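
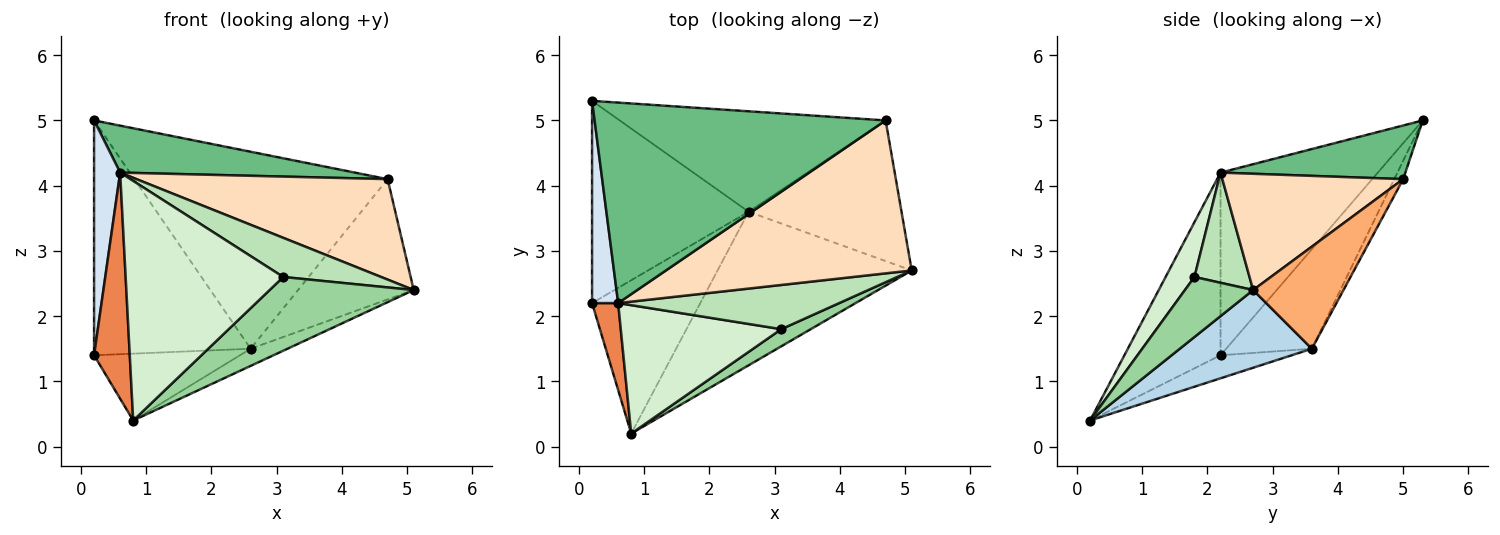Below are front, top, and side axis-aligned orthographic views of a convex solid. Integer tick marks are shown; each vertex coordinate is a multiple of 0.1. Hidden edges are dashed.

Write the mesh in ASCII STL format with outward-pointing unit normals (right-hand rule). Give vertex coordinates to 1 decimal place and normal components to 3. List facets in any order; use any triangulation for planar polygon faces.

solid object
 facet normal -0.383 0.700 -0.603
  outer loop
   vertex 2.6 3.6 1.5
   vertex 0.2 2.2 1.4
   vertex 0.2 5.3 5.0
  endloop
 endfacet
 facet normal -0.191 0.392 -0.900
  outer loop
   vertex 2.6 3.6 1.5
   vertex 0.8 0.2 0.4
   vertex 0.2 2.2 1.4
  endloop
 endfacet
 facet normal 0.370 0.103 -0.923
  outer loop
   vertex 2.6 3.6 1.5
   vertex 5.1 2.7 2.4
   vertex 0.8 0.2 0.4
  endloop
 endfacet
 facet normal -0.977 -0.162 0.140
  outer loop
   vertex 0.6 2.2 4.2
   vertex 0.2 5.3 5.0
   vertex 0.2 2.2 1.4
  endloop
 endfacet
 facet normal -0.929 -0.345 0.133
  outer loop
   vertex 0.6 2.2 4.2
   vertex 0.2 2.2 1.4
   vertex 0.8 0.2 0.4
  endloop
 endfacet
 facet normal 0.453 0.580 -0.678
  outer loop
   vertex 4.7 5.0 4.1
   vertex 5.1 2.7 2.4
   vertex 2.6 3.6 1.5
  endloop
 endfacet
 facet normal -0.031 0.890 -0.454
  outer loop
   vertex 4.7 5.0 4.1
   vertex 2.6 3.6 1.5
   vertex 0.2 5.3 5.0
  endloop
 endfacet
 facet normal 0.368 -0.511 0.777
  outer loop
   vertex 4.7 5.0 4.1
   vertex 0.6 2.2 4.2
   vertex 5.1 2.7 2.4
  endloop
 endfacet
 facet normal 0.177 -0.225 0.958
  outer loop
   vertex 4.7 5.0 4.1
   vertex 0.2 5.3 5.0
   vertex 0.6 2.2 4.2
  endloop
 endfacet
 facet normal 0.419 -0.885 0.206
  outer loop
   vertex 3.1 1.8 2.6
   vertex 0.8 0.2 0.4
   vertex 5.1 2.7 2.4
  endloop
 endfacet
 facet normal 0.350 -0.621 0.702
  outer loop
   vertex 3.1 1.8 2.6
   vertex 5.1 2.7 2.4
   vertex 0.6 2.2 4.2
  endloop
 endfacet
 facet normal 0.159 -0.870 0.466
  outer loop
   vertex 3.1 1.8 2.6
   vertex 0.6 2.2 4.2
   vertex 0.8 0.2 0.4
  endloop
 endfacet
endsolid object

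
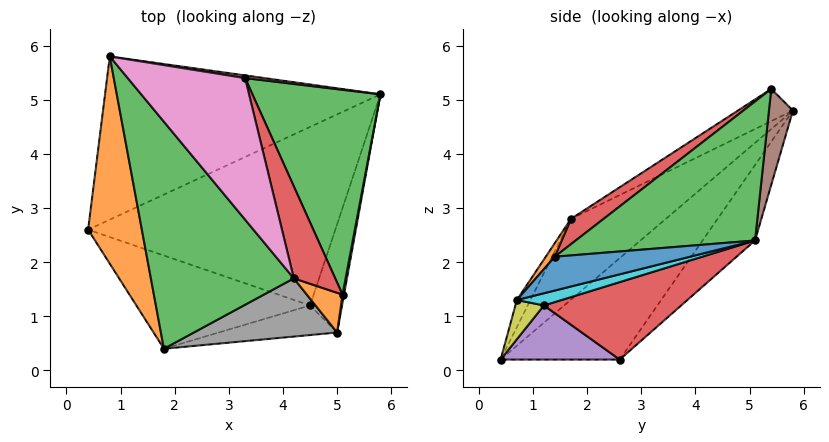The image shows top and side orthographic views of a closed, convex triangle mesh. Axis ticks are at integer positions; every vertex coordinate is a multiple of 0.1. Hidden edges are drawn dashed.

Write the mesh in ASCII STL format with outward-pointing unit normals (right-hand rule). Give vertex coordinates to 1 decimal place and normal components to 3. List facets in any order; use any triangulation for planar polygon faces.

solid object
 facet normal -0.152 0.817 -0.555
  outer loop
   vertex 0.8 5.8 4.8
   vertex 5.8 5.1 2.4
   vertex 0.4 2.6 0.2
  endloop
 endfacet
 facet normal -0.770 -0.490 0.408
  outer loop
   vertex 1.8 0.4 0.2
   vertex 0.8 5.8 4.8
   vertex 0.4 2.6 0.2
  endloop
 endfacet
 facet normal -0.378 -0.640 0.669
  outer loop
   vertex 4.2 1.7 2.8
   vertex 0.8 5.8 4.8
   vertex 1.8 0.4 0.2
  endloop
 endfacet
 facet normal 0.294 0.190 -0.937
  outer loop
   vertex 4.5 1.2 1.2
   vertex 0.4 2.6 0.2
   vertex 5.8 5.1 2.4
  endloop
 endfacet
 facet normal 0.292 0.186 -0.938
  outer loop
   vertex 4.5 1.2 1.2
   vertex 1.8 0.4 0.2
   vertex 0.4 2.6 0.2
  endloop
 endfacet
 facet normal 0.153 0.988 0.031
  outer loop
   vertex 3.3 5.4 5.2
   vertex 5.8 5.1 2.4
   vertex 0.8 5.8 4.8
  endloop
 endfacet
 facet normal -0.218 -0.568 0.794
  outer loop
   vertex 3.3 5.4 5.2
   vertex 0.8 5.8 4.8
   vertex 4.2 1.7 2.8
  endloop
 endfacet
 facet normal -0.097 -0.851 0.516
  outer loop
   vertex 5.0 0.7 1.3
   vertex 4.2 1.7 2.8
   vertex 1.8 0.4 0.2
  endloop
 endfacet
 facet normal 0.312 0.124 -0.942
  outer loop
   vertex 5.0 0.7 1.3
   vertex 1.8 0.4 0.2
   vertex 4.5 1.2 1.2
  endloop
 endfacet
 facet normal 0.351 0.167 -0.921
  outer loop
   vertex 5.0 0.7 1.3
   vertex 4.5 1.2 1.2
   vertex 5.8 5.1 2.4
  endloop
 endfacet
 facet normal 0.981 -0.189 0.043
  outer loop
   vertex 5.1 1.4 2.1
   vertex 5.0 0.7 1.3
   vertex 5.8 5.1 2.4
  endloop
 endfacet
 facet normal 0.236 -0.746 0.623
  outer loop
   vertex 5.1 1.4 2.1
   vertex 4.2 1.7 2.8
   vertex 5.0 0.7 1.3
  endloop
 endfacet
 facet normal 0.722 -0.191 0.665
  outer loop
   vertex 5.1 1.4 2.1
   vertex 5.8 5.1 2.4
   vertex 3.3 5.4 5.2
  endloop
 endfacet
 facet normal 0.480 -0.392 0.785
  outer loop
   vertex 5.1 1.4 2.1
   vertex 3.3 5.4 5.2
   vertex 4.2 1.7 2.8
  endloop
 endfacet
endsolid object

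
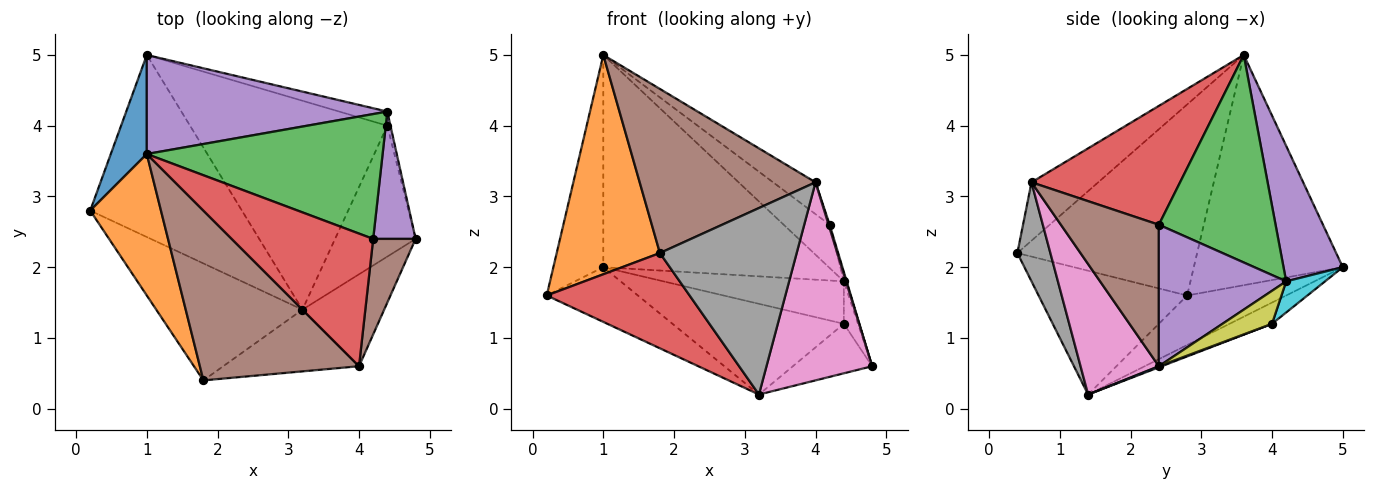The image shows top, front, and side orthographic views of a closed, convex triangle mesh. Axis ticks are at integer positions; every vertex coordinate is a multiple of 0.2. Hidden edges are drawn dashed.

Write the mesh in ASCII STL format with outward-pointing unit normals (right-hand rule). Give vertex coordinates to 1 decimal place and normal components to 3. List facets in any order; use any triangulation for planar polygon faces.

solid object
 facet normal -0.938 0.314 0.147
  outer loop
   vertex 1.0 3.6 5.0
   vertex 1.0 5.0 2.0
   vertex 0.2 2.8 1.6
  endloop
 endfacet
 facet normal -0.826 -0.474 0.306
  outer loop
   vertex 1.8 0.4 2.2
   vertex 1.0 3.6 5.0
   vertex 0.2 2.8 1.6
  endloop
 endfacet
 facet normal -0.298 0.275 -0.914
  outer loop
   vertex 3.2 1.4 0.2
   vertex 0.2 2.8 1.6
   vertex 1.0 5.0 2.0
  endloop
 endfacet
 facet normal -0.549 -0.528 -0.648
  outer loop
   vertex 3.2 1.4 0.2
   vertex 1.8 0.4 2.2
   vertex 0.2 2.8 1.6
  endloop
 endfacet
 facet normal 0.232 0.882 0.411
  outer loop
   vertex 4.4 4.2 1.8
   vertex 1.0 5.0 2.0
   vertex 1.0 3.6 5.0
  endloop
 endfacet
 facet normal -0.255 -0.672 0.695
  outer loop
   vertex 4.0 0.6 3.2
   vertex 1.0 3.6 5.0
   vertex 1.8 0.4 2.2
  endloop
 endfacet
 facet normal 0.558 -0.753 -0.349
  outer loop
   vertex 4.0 0.6 3.2
   vertex 3.2 1.4 0.2
   vertex 4.8 2.4 0.6
  endloop
 endfacet
 facet normal 0.223 -0.925 -0.306
  outer loop
   vertex 4.0 0.6 3.2
   vertex 1.8 0.4 2.2
   vertex 3.2 1.4 0.2
  endloop
 endfacet
 facet normal 0.958 0.274 -0.091
  outer loop
   vertex 4.4 4.0 1.2
   vertex 4.4 4.2 1.8
   vertex 4.8 2.4 0.6
  endloop
 endfacet
 facet normal 0.200 0.929 -0.310
  outer loop
   vertex 4.4 4.0 1.2
   vertex 1.0 5.0 2.0
   vertex 4.4 4.2 1.8
  endloop
 endfacet
 facet normal 0.013 0.354 -0.935
  outer loop
   vertex 4.4 4.0 1.2
   vertex 4.8 2.4 0.6
   vertex 3.2 1.4 0.2
  endloop
 endfacet
 facet normal -0.098 0.396 -0.913
  outer loop
   vertex 4.4 4.0 1.2
   vertex 3.2 1.4 0.2
   vertex 1.0 5.0 2.0
  endloop
 endfacet
 facet normal 0.639 0.252 0.727
  outer loop
   vertex 4.2 2.4 2.6
   vertex 4.4 4.2 1.8
   vertex 1.0 3.6 5.0
  endloop
 endfacet
 facet normal 0.633 0.181 0.753
  outer loop
   vertex 4.2 2.4 2.6
   vertex 1.0 3.6 5.0
   vertex 4.0 0.6 3.2
  endloop
 endfacet
 facet normal 0.958 0.021 0.287
  outer loop
   vertex 4.2 2.4 2.6
   vertex 4.8 2.4 0.6
   vertex 4.4 4.2 1.8
  endloop
 endfacet
 facet normal 0.958 -0.011 0.287
  outer loop
   vertex 4.2 2.4 2.6
   vertex 4.0 0.6 3.2
   vertex 4.8 2.4 0.6
  endloop
 endfacet
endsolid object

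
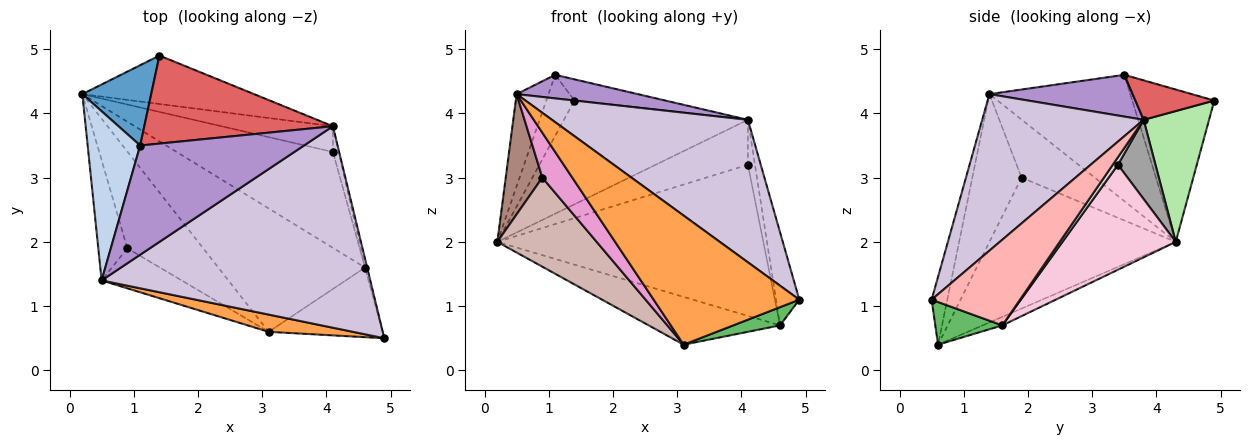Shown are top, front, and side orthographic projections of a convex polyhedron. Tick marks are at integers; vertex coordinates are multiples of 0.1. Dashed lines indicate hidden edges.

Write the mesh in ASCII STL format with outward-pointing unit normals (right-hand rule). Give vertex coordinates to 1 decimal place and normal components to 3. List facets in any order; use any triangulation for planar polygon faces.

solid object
 facet normal -0.870 0.299 0.393
  outer loop
   vertex 1.1 3.5 4.6
   vertex 1.4 4.9 4.2
   vertex 0.2 4.3 2.0
  endloop
 endfacet
 facet normal -0.904 0.205 0.376
  outer loop
   vertex 0.5 1.4 4.3
   vertex 1.1 3.5 4.6
   vertex 0.2 4.3 2.0
  endloop
 endfacet
 facet normal -0.106 -0.986 0.132
  outer loop
   vertex 3.1 0.6 0.4
   vertex 4.9 0.5 1.1
   vertex 0.5 1.4 4.3
  endloop
 endfacet
 facet normal -0.054 0.360 -0.931
  outer loop
   vertex 3.1 0.6 0.4
   vertex 0.2 4.3 2.0
   vertex 4.6 1.6 0.7
  endloop
 endfacet
 facet normal 0.341 -0.238 -0.910
  outer loop
   vertex 3.1 0.6 0.4
   vertex 4.6 1.6 0.7
   vertex 4.9 0.5 1.1
  endloop
 endfacet
 facet normal 0.307 0.863 -0.403
  outer loop
   vertex 4.1 3.8 3.9
   vertex 0.2 4.3 2.0
   vertex 1.4 4.9 4.2
  endloop
 endfacet
 facet normal 0.199 0.229 0.953
  outer loop
   vertex 4.1 3.8 3.9
   vertex 1.4 4.9 4.2
   vertex 1.1 3.5 4.6
  endloop
 endfacet
 facet normal 0.967 0.255 -0.024
  outer loop
   vertex 4.1 3.8 3.9
   vertex 4.9 0.5 1.1
   vertex 4.6 1.6 0.7
  endloop
 endfacet
 facet normal 0.242 -0.205 0.949
  outer loop
   vertex 4.1 3.8 3.9
   vertex 1.1 3.5 4.6
   vertex 0.5 1.4 4.3
  endloop
 endfacet
 facet normal 0.430 -0.521 0.737
  outer loop
   vertex 4.1 3.8 3.9
   vertex 0.5 1.4 4.3
   vertex 4.9 0.5 1.1
  endloop
 endfacet
 facet normal -0.816 -0.408 -0.408
  outer loop
   vertex 0.9 1.9 3.0
   vertex 0.5 1.4 4.3
   vertex 0.2 4.3 2.0
  endloop
 endfacet
 facet normal -0.786 -0.419 -0.455
  outer loop
   vertex 0.9 1.9 3.0
   vertex 0.2 4.3 2.0
   vertex 3.1 0.6 0.4
  endloop
 endfacet
 facet normal -0.775 -0.472 -0.420
  outer loop
   vertex 0.9 1.9 3.0
   vertex 3.1 0.6 0.4
   vertex 0.5 1.4 4.3
  endloop
 endfacet
 facet normal 0.338 0.794 -0.504
  outer loop
   vertex 4.1 3.4 3.2
   vertex 4.6 1.6 0.7
   vertex 0.2 4.3 2.0
  endloop
 endfacet
 facet normal 0.333 0.819 -0.468
  outer loop
   vertex 4.1 3.4 3.2
   vertex 0.2 4.3 2.0
   vertex 4.1 3.8 3.9
  endloop
 endfacet
 facet normal 0.542 0.730 -0.417
  outer loop
   vertex 4.1 3.4 3.2
   vertex 4.1 3.8 3.9
   vertex 4.6 1.6 0.7
  endloop
 endfacet
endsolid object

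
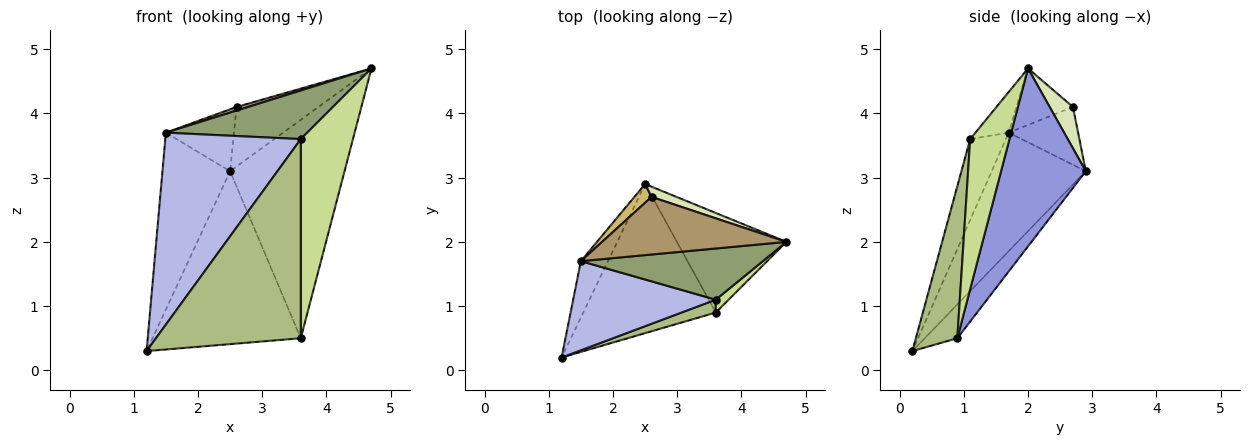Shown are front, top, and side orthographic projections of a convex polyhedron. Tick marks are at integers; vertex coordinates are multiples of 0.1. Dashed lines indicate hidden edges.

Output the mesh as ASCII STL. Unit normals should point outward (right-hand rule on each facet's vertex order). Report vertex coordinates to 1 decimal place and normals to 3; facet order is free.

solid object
 facet normal -0.798 0.574 -0.183
  outer loop
   vertex 1.5 1.7 3.7
   vertex 2.5 2.9 3.1
   vertex 1.2 0.2 0.3
  endloop
 endfacet
 facet normal -0.164 0.747 -0.644
  outer loop
   vertex 3.6 0.9 0.5
   vertex 1.2 0.2 0.3
   vertex 2.5 2.9 3.1
  endloop
 endfacet
 facet normal 0.559 0.755 -0.344
  outer loop
   vertex 3.6 0.9 0.5
   vertex 2.5 2.9 3.1
   vertex 4.7 2.0 4.7
  endloop
 endfacet
 facet normal -0.233 -0.882 0.410
  outer loop
   vertex 3.6 1.1 3.6
   vertex 1.5 1.7 3.7
   vertex 1.2 0.2 0.3
  endloop
 endfacet
 facet normal -0.160 -0.680 0.716
  outer loop
   vertex 3.6 1.1 3.6
   vertex 4.7 2.0 4.7
   vertex 1.5 1.7 3.7
  endloop
 endfacet
 facet normal 0.275 -0.960 0.062
  outer loop
   vertex 3.6 1.1 3.6
   vertex 1.2 0.2 0.3
   vertex 3.6 0.9 0.5
  endloop
 endfacet
 facet normal 0.601 -0.798 0.051
  outer loop
   vertex 3.6 1.1 3.6
   vertex 3.6 0.9 0.5
   vertex 4.7 2.0 4.7
  endloop
 endfacet
 facet normal 0.270 0.949 0.163
  outer loop
   vertex 2.6 2.7 4.1
   vertex 4.7 2.0 4.7
   vertex 2.5 2.9 3.1
  endloop
 endfacet
 facet normal -0.293 -0.060 0.954
  outer loop
   vertex 2.6 2.7 4.1
   vertex 1.5 1.7 3.7
   vertex 4.7 2.0 4.7
  endloop
 endfacet
 facet normal -0.698 0.685 0.207
  outer loop
   vertex 2.6 2.7 4.1
   vertex 2.5 2.9 3.1
   vertex 1.5 1.7 3.7
  endloop
 endfacet
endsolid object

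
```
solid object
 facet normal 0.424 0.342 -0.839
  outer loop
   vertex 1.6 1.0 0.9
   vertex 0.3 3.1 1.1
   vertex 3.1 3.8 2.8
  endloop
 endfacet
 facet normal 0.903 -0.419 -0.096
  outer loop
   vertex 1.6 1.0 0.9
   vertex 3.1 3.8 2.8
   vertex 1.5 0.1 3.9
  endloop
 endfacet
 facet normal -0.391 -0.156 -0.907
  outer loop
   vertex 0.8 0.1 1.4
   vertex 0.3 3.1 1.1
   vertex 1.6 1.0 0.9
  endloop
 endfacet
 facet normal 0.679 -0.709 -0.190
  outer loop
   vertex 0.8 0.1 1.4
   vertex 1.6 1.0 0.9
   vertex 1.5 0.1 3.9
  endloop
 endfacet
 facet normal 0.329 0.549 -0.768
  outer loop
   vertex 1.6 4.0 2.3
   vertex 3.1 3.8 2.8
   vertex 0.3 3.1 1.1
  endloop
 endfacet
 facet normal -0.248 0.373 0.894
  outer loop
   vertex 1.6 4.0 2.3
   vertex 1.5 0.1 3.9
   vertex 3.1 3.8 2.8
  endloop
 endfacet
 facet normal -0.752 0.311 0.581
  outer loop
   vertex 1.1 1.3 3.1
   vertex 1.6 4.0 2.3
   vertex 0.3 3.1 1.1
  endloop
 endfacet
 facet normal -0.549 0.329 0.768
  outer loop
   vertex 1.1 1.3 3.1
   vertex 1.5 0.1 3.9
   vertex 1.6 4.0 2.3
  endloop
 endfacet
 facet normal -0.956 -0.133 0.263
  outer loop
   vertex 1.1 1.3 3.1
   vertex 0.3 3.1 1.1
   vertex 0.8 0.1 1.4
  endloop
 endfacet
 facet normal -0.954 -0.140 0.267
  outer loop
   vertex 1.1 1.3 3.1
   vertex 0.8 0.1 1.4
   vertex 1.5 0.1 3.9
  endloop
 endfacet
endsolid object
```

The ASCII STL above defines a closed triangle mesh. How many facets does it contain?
10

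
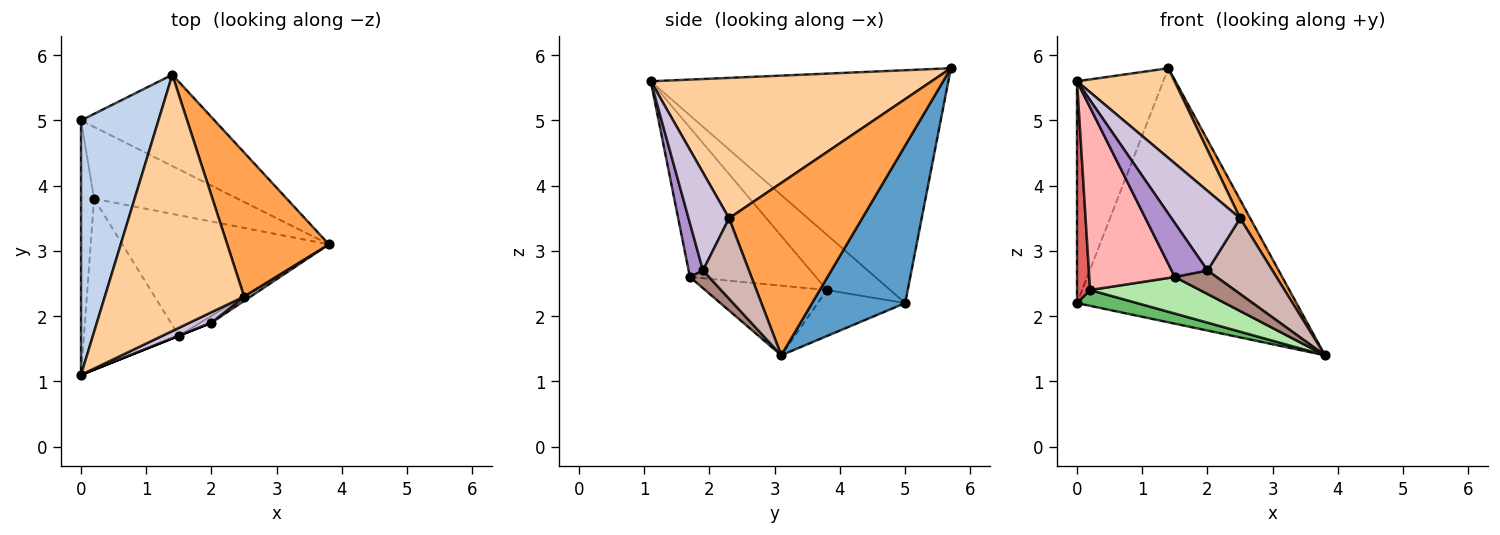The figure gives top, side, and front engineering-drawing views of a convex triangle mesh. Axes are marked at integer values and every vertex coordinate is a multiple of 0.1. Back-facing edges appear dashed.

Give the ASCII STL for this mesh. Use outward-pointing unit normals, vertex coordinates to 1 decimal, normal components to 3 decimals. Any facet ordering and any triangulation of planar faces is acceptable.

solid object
 facet normal 0.371 0.874 -0.314
  outer loop
   vertex 1.4 5.7 5.8
   vertex 3.8 3.1 1.4
   vertex 0.0 5.0 2.2
  endloop
 endfacet
 facet normal -0.915 0.265 0.304
  outer loop
   vertex 1.4 5.7 5.8
   vertex 0.0 5.0 2.2
   vertex 0.0 1.1 5.6
  endloop
 endfacet
 facet normal 0.859 -0.065 0.507
  outer loop
   vertex 2.5 2.3 3.5
   vertex 3.8 3.1 1.4
   vertex 1.4 5.7 5.8
  endloop
 endfacet
 facet normal 0.689 -0.240 0.684
  outer loop
   vertex 2.5 2.3 3.5
   vertex 1.4 5.7 5.8
   vertex 0.0 1.1 5.6
  endloop
 endfacet
 facet normal -0.299 -0.205 -0.932
  outer loop
   vertex 0.2 3.8 2.4
   vertex 0.0 5.0 2.2
   vertex 3.8 3.1 1.4
  endloop
 endfacet
 facet normal -0.307 -0.277 -0.911
  outer loop
   vertex 0.2 3.8 2.4
   vertex 3.8 3.1 1.4
   vertex 1.5 1.7 2.6
  endloop
 endfacet
 facet normal -0.954 -0.197 -0.226
  outer loop
   vertex 0.2 3.8 2.4
   vertex 0.0 1.1 5.6
   vertex 0.0 5.0 2.2
  endloop
 endfacet
 facet normal -0.732 -0.497 -0.465
  outer loop
   vertex 0.2 3.8 2.4
   vertex 1.5 1.7 2.6
   vertex 0.0 1.1 5.6
  endloop
 endfacet
 facet normal 0.371 -0.928 0.000
  outer loop
   vertex 2.0 1.9 2.7
   vertex 0.0 1.1 5.6
   vertex 1.5 1.7 2.6
  endloop
 endfacet
 facet normal 0.505 -0.856 0.112
  outer loop
   vertex 2.0 1.9 2.7
   vertex 2.5 2.3 3.5
   vertex 0.0 1.1 5.6
  endloop
 endfacet
 facet normal 0.403 -0.879 -0.254
  outer loop
   vertex 2.0 1.9 2.7
   vertex 1.5 1.7 2.6
   vertex 3.8 3.1 1.4
  endloop
 endfacet
 facet normal 0.577 -0.815 0.047
  outer loop
   vertex 2.0 1.9 2.7
   vertex 3.8 3.1 1.4
   vertex 2.5 2.3 3.5
  endloop
 endfacet
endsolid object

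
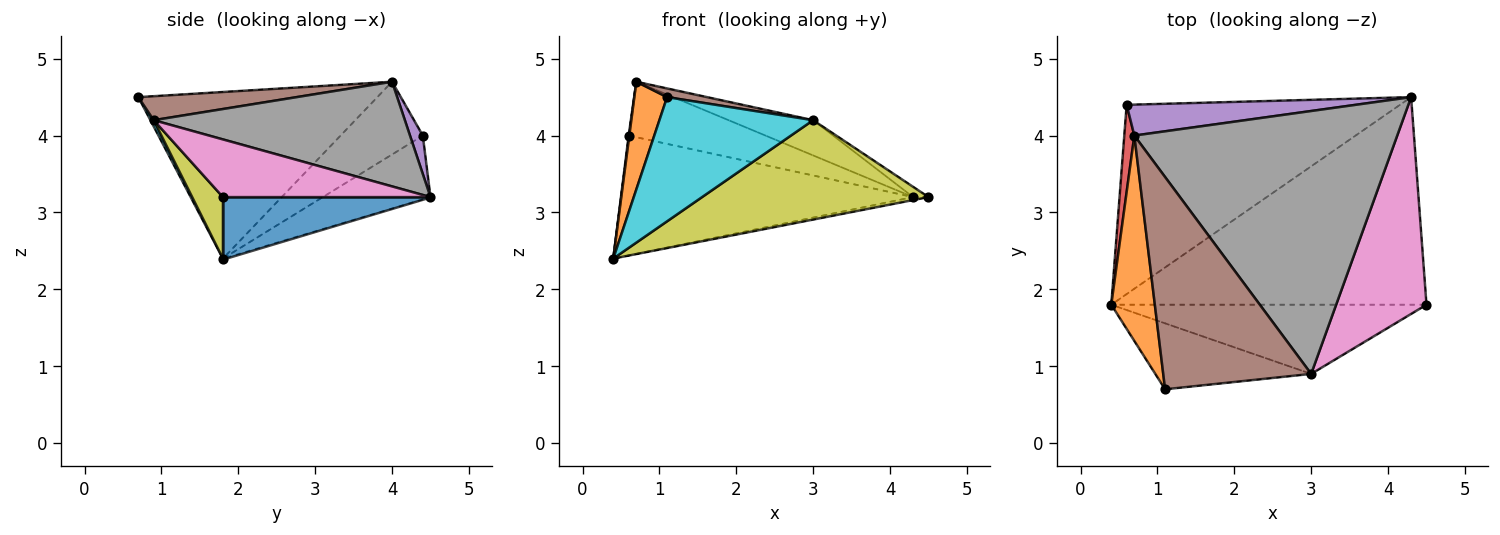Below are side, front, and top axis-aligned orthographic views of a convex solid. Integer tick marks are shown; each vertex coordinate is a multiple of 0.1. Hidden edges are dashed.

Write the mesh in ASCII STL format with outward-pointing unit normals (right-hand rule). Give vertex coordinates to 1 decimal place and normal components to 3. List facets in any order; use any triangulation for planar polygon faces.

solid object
 facet normal 0.191 0.014 -0.981
  outer loop
   vertex 4.3 4.5 3.2
   vertex 4.5 1.8 3.2
   vertex 0.4 1.8 2.4
  endloop
 endfacet
 facet normal -0.959 -0.131 0.251
  outer loop
   vertex 1.1 0.7 4.5
   vertex 0.7 4.0 4.7
   vertex 0.4 1.8 2.4
  endloop
 endfacet
 facet normal -0.193 0.525 -0.829
  outer loop
   vertex 0.6 4.4 4.0
   vertex 4.3 4.5 3.2
   vertex 0.4 1.8 2.4
  endloop
 endfacet
 facet normal -0.991 -0.008 0.137
  outer loop
   vertex 0.6 4.4 4.0
   vertex 0.4 1.8 2.4
   vertex 0.7 4.0 4.7
  endloop
 endfacet
 facet normal 0.081 0.870 0.486
  outer loop
   vertex 0.6 4.4 4.0
   vertex 0.7 4.0 4.7
   vertex 4.3 4.5 3.2
  endloop
 endfacet
 facet normal 0.160 -0.040 0.986
  outer loop
   vertex 3.0 0.9 4.2
   vertex 0.7 4.0 4.7
   vertex 1.1 0.7 4.5
  endloop
 endfacet
 facet normal 0.538 0.040 0.842
  outer loop
   vertex 3.0 0.9 4.2
   vertex 4.5 1.8 3.2
   vertex 4.3 4.5 3.2
  endloop
 endfacet
 facet normal 0.367 0.124 0.922
  outer loop
   vertex 3.0 0.9 4.2
   vertex 4.3 4.5 3.2
   vertex 0.7 4.0 4.7
  endloop
 endfacet
 facet normal 0.111 -0.816 -0.568
  outer loop
   vertex 3.0 0.9 4.2
   vertex 0.4 1.8 2.4
   vertex 4.5 1.8 3.2
  endloop
 endfacet
 facet normal 0.019 -0.883 -0.469
  outer loop
   vertex 3.0 0.9 4.2
   vertex 1.1 0.7 4.5
   vertex 0.4 1.8 2.4
  endloop
 endfacet
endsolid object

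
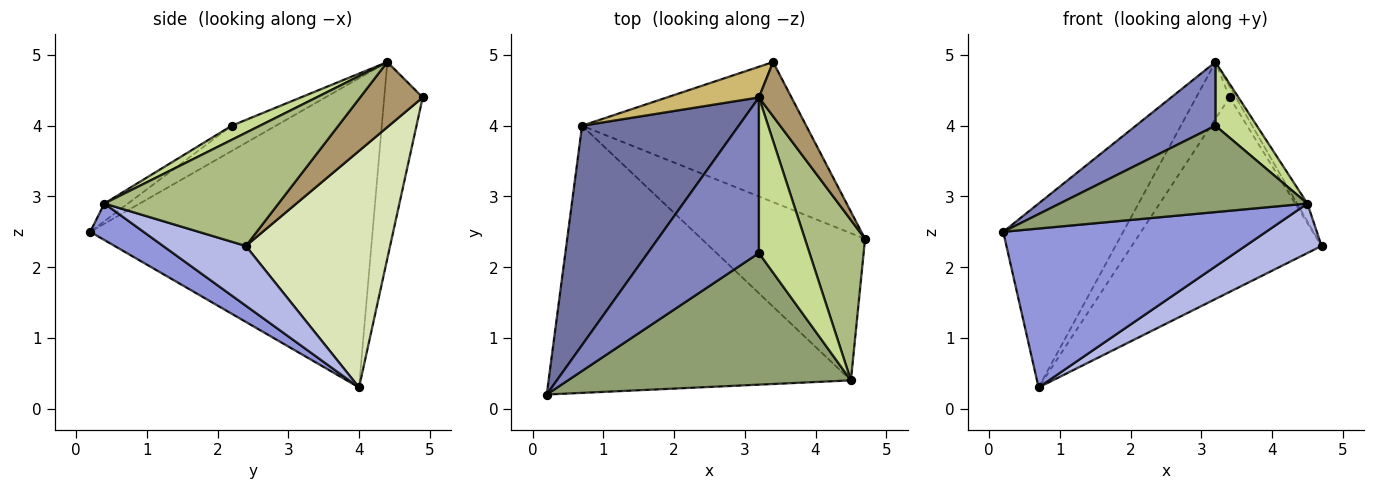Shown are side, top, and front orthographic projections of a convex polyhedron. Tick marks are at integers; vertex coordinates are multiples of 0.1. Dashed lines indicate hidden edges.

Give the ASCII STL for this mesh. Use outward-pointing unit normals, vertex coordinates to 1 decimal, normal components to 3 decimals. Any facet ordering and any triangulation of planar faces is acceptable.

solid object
 facet normal -0.834 0.354 0.423
  outer loop
   vertex 3.2 4.4 4.9
   vertex 0.7 4.0 0.3
   vertex 0.2 0.2 2.5
  endloop
 endfacet
 facet normal -0.206 -0.371 0.906
  outer loop
   vertex 3.2 2.2 4.0
   vertex 3.2 4.4 4.9
   vertex 0.2 0.2 2.5
  endloop
 endfacet
 facet normal 0.103 -0.508 -0.855
  outer loop
   vertex 4.5 0.4 2.9
   vertex 0.2 0.2 2.5
   vertex 0.7 4.0 0.3
  endloop
 endfacet
 facet normal 0.327 -0.301 -0.896
  outer loop
   vertex 4.5 0.4 2.9
   vertex 0.7 4.0 0.3
   vertex 4.7 2.4 2.3
  endloop
 endfacet
 facet normal -0.052 -0.548 0.835
  outer loop
   vertex 4.5 0.4 2.9
   vertex 3.2 2.2 4.0
   vertex 0.2 0.2 2.5
  endloop
 endfacet
 facet normal 0.882 0.052 0.469
  outer loop
   vertex 4.5 0.4 2.9
   vertex 4.7 2.4 2.3
   vertex 3.2 4.4 4.9
  endloop
 endfacet
 facet normal 0.251 -0.367 0.896
  outer loop
   vertex 4.5 0.4 2.9
   vertex 3.2 4.4 4.9
   vertex 3.2 2.2 4.0
  endloop
 endfacet
 facet normal 0.525 0.691 -0.497
  outer loop
   vertex 3.4 4.9 4.4
   vertex 4.7 2.4 2.3
   vertex 0.7 4.0 0.3
  endloop
 endfacet
 facet normal 0.891 0.089 0.445
  outer loop
   vertex 3.4 4.9 4.4
   vertex 3.2 4.4 4.9
   vertex 4.7 2.4 2.3
  endloop
 endfacet
 facet normal -0.712 0.618 0.333
  outer loop
   vertex 3.4 4.9 4.4
   vertex 0.7 4.0 0.3
   vertex 3.2 4.4 4.9
  endloop
 endfacet
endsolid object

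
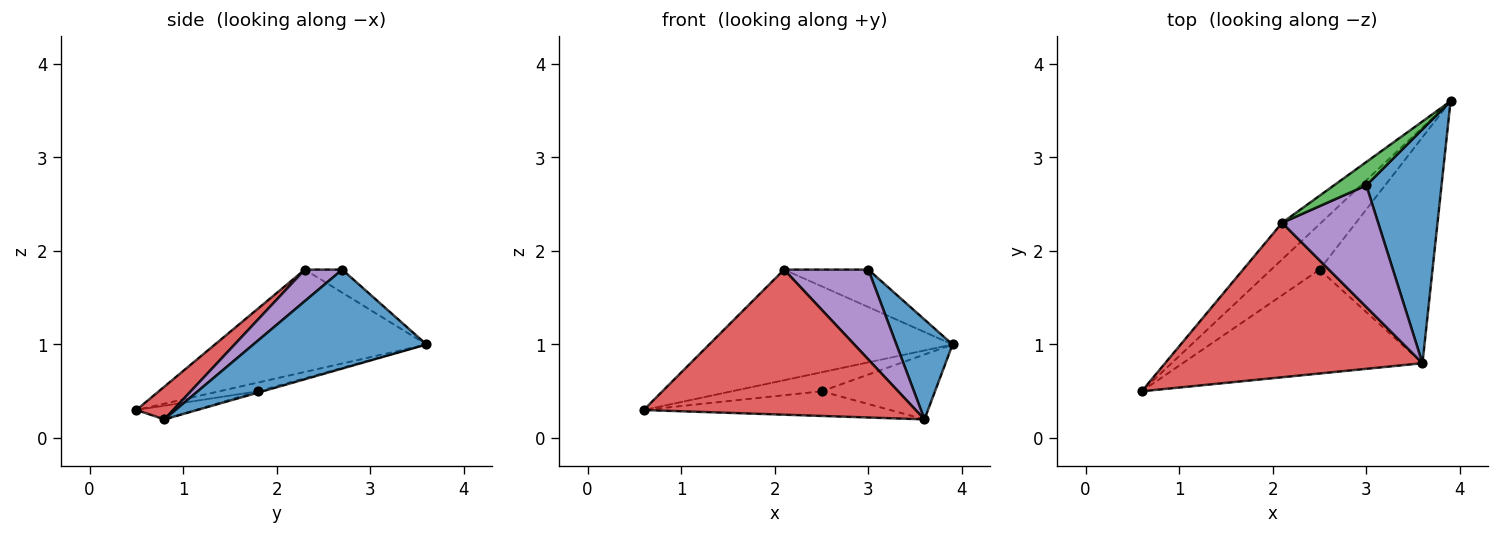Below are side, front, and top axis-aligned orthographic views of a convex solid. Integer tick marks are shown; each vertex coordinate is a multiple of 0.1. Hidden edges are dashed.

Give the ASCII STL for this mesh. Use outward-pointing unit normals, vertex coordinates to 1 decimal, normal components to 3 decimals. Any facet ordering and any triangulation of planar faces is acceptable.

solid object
 facet normal 0.771 -0.250 0.586
  outer loop
   vertex 3.0 2.7 1.8
   vertex 3.6 0.8 0.2
   vertex 3.9 3.6 1.0
  endloop
 endfacet
 facet normal -0.637 0.732 -0.242
  outer loop
   vertex 2.1 2.3 1.8
   vertex 3.9 3.6 1.0
   vertex 0.6 0.5 0.3
  endloop
 endfacet
 facet normal -0.353 0.794 0.496
  outer loop
   vertex 2.1 2.3 1.8
   vertex 3.0 2.7 1.8
   vertex 3.9 3.6 1.0
  endloop
 endfacet
 facet normal 0.092 -0.682 0.726
  outer loop
   vertex 2.1 2.3 1.8
   vertex 0.6 0.5 0.3
   vertex 3.6 0.8 0.2
  endloop
 endfacet
 facet normal 0.255 -0.574 0.778
  outer loop
   vertex 2.1 2.3 1.8
   vertex 3.6 0.8 0.2
   vertex 3.0 2.7 1.8
  endloop
 endfacet
 facet normal -0.165 0.381 -0.910
  outer loop
   vertex 2.5 1.8 0.5
   vertex 0.6 0.5 0.3
   vertex 3.9 3.6 1.0
  endloop
 endfacet
 facet normal -0.055 0.230 -0.971
  outer loop
   vertex 2.5 1.8 0.5
   vertex 3.6 0.8 0.2
   vertex 0.6 0.5 0.3
  endloop
 endfacet
 facet normal -0.011 0.276 -0.961
  outer loop
   vertex 2.5 1.8 0.5
   vertex 3.9 3.6 1.0
   vertex 3.6 0.8 0.2
  endloop
 endfacet
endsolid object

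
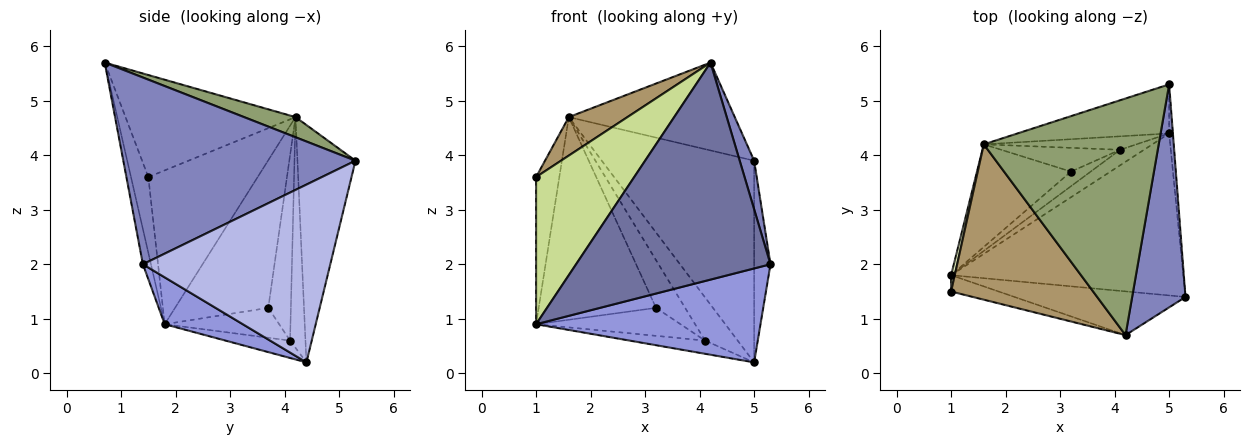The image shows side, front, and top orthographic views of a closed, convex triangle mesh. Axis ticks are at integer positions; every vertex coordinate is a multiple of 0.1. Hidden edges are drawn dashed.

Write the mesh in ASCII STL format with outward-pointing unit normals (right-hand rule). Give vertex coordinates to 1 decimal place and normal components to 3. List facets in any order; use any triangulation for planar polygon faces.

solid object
 facet normal -0.041 -0.979 -0.197
  outer loop
   vertex 4.2 0.7 5.7
   vertex 1.0 1.8 0.9
   vertex 5.3 1.4 2.0
  endloop
 endfacet
 facet normal 0.960 -0.060 0.274
  outer loop
   vertex 4.2 0.7 5.7
   vertex 5.3 1.4 2.0
   vertex 5.0 5.3 3.9
  endloop
 endfacet
 facet normal 0.172 -0.494 -0.852
  outer loop
   vertex 5.0 4.4 0.2
   vertex 5.3 1.4 2.0
   vertex 1.0 1.8 0.9
  endloop
 endfacet
 facet normal 0.996 0.087 -0.021
  outer loop
   vertex 5.0 4.4 0.2
   vertex 5.0 5.3 3.9
   vertex 5.3 1.4 2.0
  endloop
 endfacet
 facet normal 0.107 0.346 0.932
  outer loop
   vertex 1.6 4.2 4.7
   vertex 4.2 0.7 5.7
   vertex 5.0 5.3 3.9
  endloop
 endfacet
 facet normal -0.347 0.911 -0.222
  outer loop
   vertex 1.6 4.2 4.7
   vertex 5.0 5.3 3.9
   vertex 5.0 4.4 0.2
  endloop
 endfacet
 facet normal -0.173 -0.979 -0.109
  outer loop
   vertex 1.0 1.5 3.6
   vertex 1.0 1.8 0.9
   vertex 4.2 0.7 5.7
  endloop
 endfacet
 facet normal -0.978 0.208 0.023
  outer loop
   vertex 1.0 1.5 3.6
   vertex 1.6 4.2 4.7
   vertex 1.0 1.8 0.9
  endloop
 endfacet
 facet normal -0.572 -0.197 0.796
  outer loop
   vertex 1.0 1.5 3.6
   vertex 4.2 0.7 5.7
   vertex 1.6 4.2 4.7
  endloop
 endfacet
 facet normal -0.485 0.567 -0.666
  outer loop
   vertex 4.1 4.1 0.6
   vertex 5.0 4.4 0.2
   vertex 1.0 1.8 0.9
  endloop
 endfacet
 facet normal -0.411 0.870 -0.272
  outer loop
   vertex 4.1 4.1 0.6
   vertex 1.6 4.2 4.7
   vertex 5.0 4.4 0.2
  endloop
 endfacet
 facet normal -0.578 0.728 -0.368
  outer loop
   vertex 3.2 3.7 1.2
   vertex 1.0 1.8 0.9
   vertex 1.6 4.2 4.7
  endloop
 endfacet
 facet normal -0.575 0.725 -0.379
  outer loop
   vertex 3.2 3.7 1.2
   vertex 4.1 4.1 0.6
   vertex 1.0 1.8 0.9
  endloop
 endfacet
 facet normal -0.571 0.735 -0.366
  outer loop
   vertex 3.2 3.7 1.2
   vertex 1.6 4.2 4.7
   vertex 4.1 4.1 0.6
  endloop
 endfacet
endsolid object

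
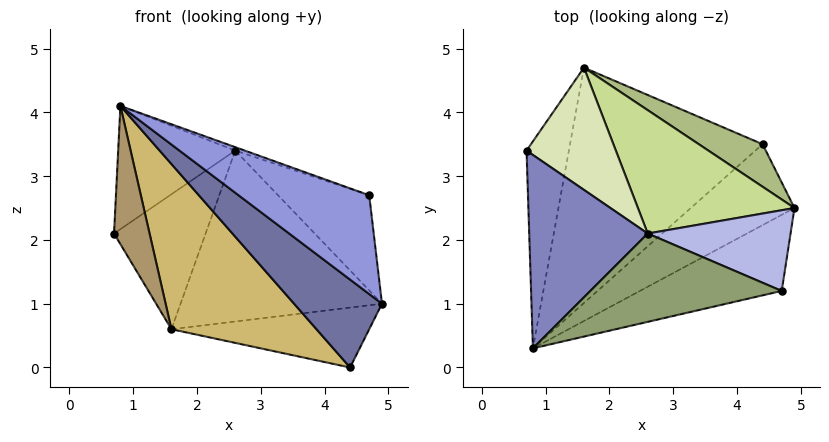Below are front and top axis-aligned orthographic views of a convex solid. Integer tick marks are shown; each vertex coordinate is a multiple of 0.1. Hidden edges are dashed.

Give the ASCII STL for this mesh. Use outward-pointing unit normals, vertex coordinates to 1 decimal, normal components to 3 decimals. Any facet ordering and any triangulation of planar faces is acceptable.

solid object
 facet normal -0.116 -0.731 -0.673
  outer loop
   vertex 4.4 3.5 0.0
   vertex 4.9 2.5 1.0
   vertex 0.8 0.3 4.1
  endloop
 endfacet
 facet normal -0.205 0.526 0.825
  outer loop
   vertex 2.6 2.1 3.4
   vertex 0.7 3.4 2.1
   vertex 0.8 0.3 4.1
  endloop
 endfacet
 facet normal -0.036 -0.792 -0.610
  outer loop
   vertex 4.7 1.2 2.7
   vertex 0.8 0.3 4.1
   vertex 4.9 2.5 1.0
  endloop
 endfacet
 facet normal 0.477 0.670 0.569
  outer loop
   vertex 4.7 1.2 2.7
   vertex 4.9 2.5 1.0
   vertex 2.6 2.1 3.4
  endloop
 endfacet
 facet normal 0.330 0.037 0.943
  outer loop
   vertex 4.7 1.2 2.7
   vertex 2.6 2.1 3.4
   vertex 0.8 0.3 4.1
  endloop
 endfacet
 facet normal 0.428 0.737 0.523
  outer loop
   vertex 1.6 4.7 0.6
   vertex 4.9 2.5 1.0
   vertex 4.4 3.5 0.0
  endloop
 endfacet
 facet normal 0.425 0.734 0.530
  outer loop
   vertex 1.6 4.7 0.6
   vertex 2.6 2.1 3.4
   vertex 4.9 2.5 1.0
  endloop
 endfacet
 facet normal 0.048 0.740 0.670
  outer loop
   vertex 1.6 4.7 0.6
   vertex 0.7 3.4 2.1
   vertex 2.6 2.1 3.4
  endloop
 endfacet
 facet normal -0.504 -0.480 -0.718
  outer loop
   vertex 1.6 4.7 0.6
   vertex 0.8 0.3 4.1
   vertex 0.7 3.4 2.1
  endloop
 endfacet
 facet normal -0.388 -0.529 -0.754
  outer loop
   vertex 1.6 4.7 0.6
   vertex 4.4 3.5 0.0
   vertex 0.8 0.3 4.1
  endloop
 endfacet
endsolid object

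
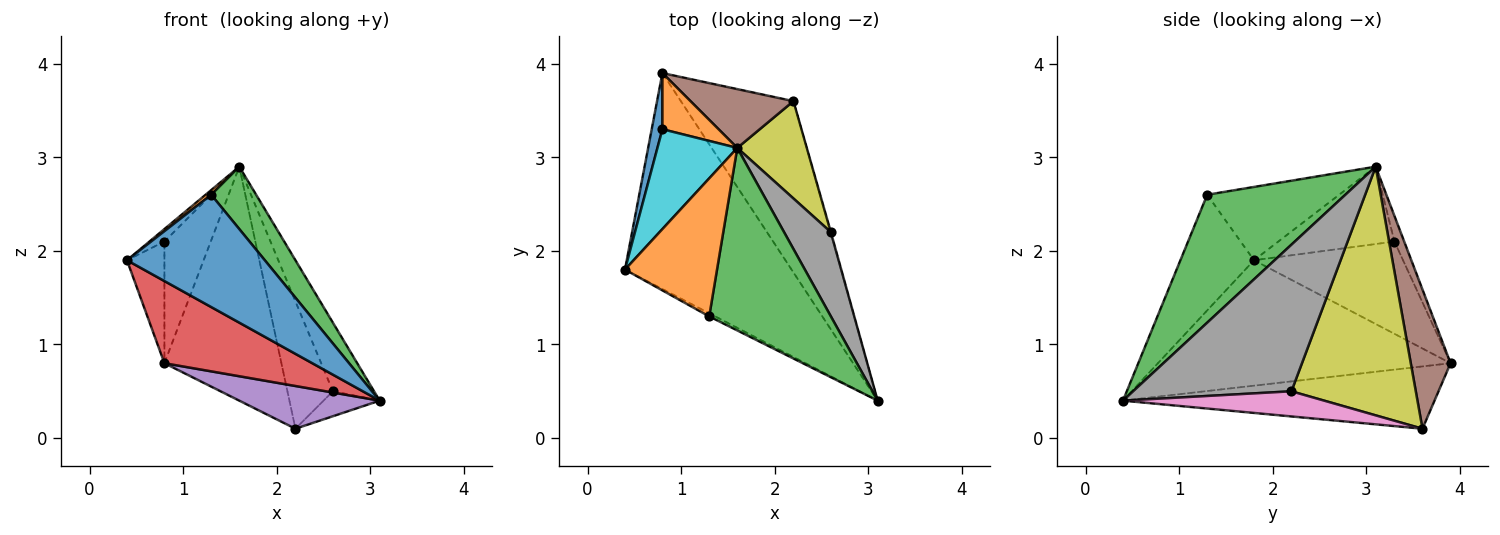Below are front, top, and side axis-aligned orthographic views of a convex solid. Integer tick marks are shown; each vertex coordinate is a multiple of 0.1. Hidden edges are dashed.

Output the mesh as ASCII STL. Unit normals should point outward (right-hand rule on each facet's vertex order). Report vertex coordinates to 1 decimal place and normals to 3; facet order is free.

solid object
 facet normal -0.471 -0.882 -0.024
  outer loop
   vertex 1.3 1.3 2.6
   vertex 0.4 1.8 1.9
   vertex 3.1 0.4 0.4
  endloop
 endfacet
 facet normal -0.623 -0.027 0.782
  outer loop
   vertex 1.3 1.3 2.6
   vertex 1.6 3.1 2.9
   vertex 0.4 1.8 1.9
  endloop
 endfacet
 facet normal 0.705 -0.229 0.671
  outer loop
   vertex 1.3 1.3 2.6
   vertex 3.1 0.4 0.4
   vertex 1.6 3.1 2.9
  endloop
 endfacet
 facet normal -0.575 -0.291 -0.764
  outer loop
   vertex 0.8 3.9 0.8
   vertex 3.1 0.4 0.4
   vertex 0.4 1.8 1.9
  endloop
 endfacet
 facet normal -0.473 -0.213 -0.855
  outer loop
   vertex 0.8 3.9 0.8
   vertex 2.2 3.6 0.1
   vertex 3.1 0.4 0.4
  endloop
 endfacet
 facet normal 0.313 0.921 0.232
  outer loop
   vertex 0.8 3.9 0.8
   vertex 1.6 3.1 2.9
   vertex 2.2 3.6 0.1
  endloop
 endfacet
 facet normal 0.963 0.269 -0.022
  outer loop
   vertex 2.6 2.2 0.5
   vertex 3.1 0.4 0.4
   vertex 2.2 3.6 0.1
  endloop
 endfacet
 facet normal 0.925 0.240 0.295
  outer loop
   vertex 2.6 2.2 0.5
   vertex 1.6 3.1 2.9
   vertex 3.1 0.4 0.4
  endloop
 endfacet
 facet normal 0.908 0.332 0.254
  outer loop
   vertex 2.6 2.2 0.5
   vertex 2.2 3.6 0.1
   vertex 1.6 3.1 2.9
  endloop
 endfacet
 facet normal -0.693 0.089 0.715
  outer loop
   vertex 0.8 3.3 2.1
   vertex 0.4 1.8 1.9
   vertex 1.6 3.1 2.9
  endloop
 endfacet
 facet normal -0.964 0.242 0.112
  outer loop
   vertex 0.8 3.3 2.1
   vertex 0.8 3.9 0.8
   vertex 0.4 1.8 1.9
  endloop
 endfacet
 facet normal -0.189 0.892 0.412
  outer loop
   vertex 0.8 3.3 2.1
   vertex 1.6 3.1 2.9
   vertex 0.8 3.9 0.8
  endloop
 endfacet
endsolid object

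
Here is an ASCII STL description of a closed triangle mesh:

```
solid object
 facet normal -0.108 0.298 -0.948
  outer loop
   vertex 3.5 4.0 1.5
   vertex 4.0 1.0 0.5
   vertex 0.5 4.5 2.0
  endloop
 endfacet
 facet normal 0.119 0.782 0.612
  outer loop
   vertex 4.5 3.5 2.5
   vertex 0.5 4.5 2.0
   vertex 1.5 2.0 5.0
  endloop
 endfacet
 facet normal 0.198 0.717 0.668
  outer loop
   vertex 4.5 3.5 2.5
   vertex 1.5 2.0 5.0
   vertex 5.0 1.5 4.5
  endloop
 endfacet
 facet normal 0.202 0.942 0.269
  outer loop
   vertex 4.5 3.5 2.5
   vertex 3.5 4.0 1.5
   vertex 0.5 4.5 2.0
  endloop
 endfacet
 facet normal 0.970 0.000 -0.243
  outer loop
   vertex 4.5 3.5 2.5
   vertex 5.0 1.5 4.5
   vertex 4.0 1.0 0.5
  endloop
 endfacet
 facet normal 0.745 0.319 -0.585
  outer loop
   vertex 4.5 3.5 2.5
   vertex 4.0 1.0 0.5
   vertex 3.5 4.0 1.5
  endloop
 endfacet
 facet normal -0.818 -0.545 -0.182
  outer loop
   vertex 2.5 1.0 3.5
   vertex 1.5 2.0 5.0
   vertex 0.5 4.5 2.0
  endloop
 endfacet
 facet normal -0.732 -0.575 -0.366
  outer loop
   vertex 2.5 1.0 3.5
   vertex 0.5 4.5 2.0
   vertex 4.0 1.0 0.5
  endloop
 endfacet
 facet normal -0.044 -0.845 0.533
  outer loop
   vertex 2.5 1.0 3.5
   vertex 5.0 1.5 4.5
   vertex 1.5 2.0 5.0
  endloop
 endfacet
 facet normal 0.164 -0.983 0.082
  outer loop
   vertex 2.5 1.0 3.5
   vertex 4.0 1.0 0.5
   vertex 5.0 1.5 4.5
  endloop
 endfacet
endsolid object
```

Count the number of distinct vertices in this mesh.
7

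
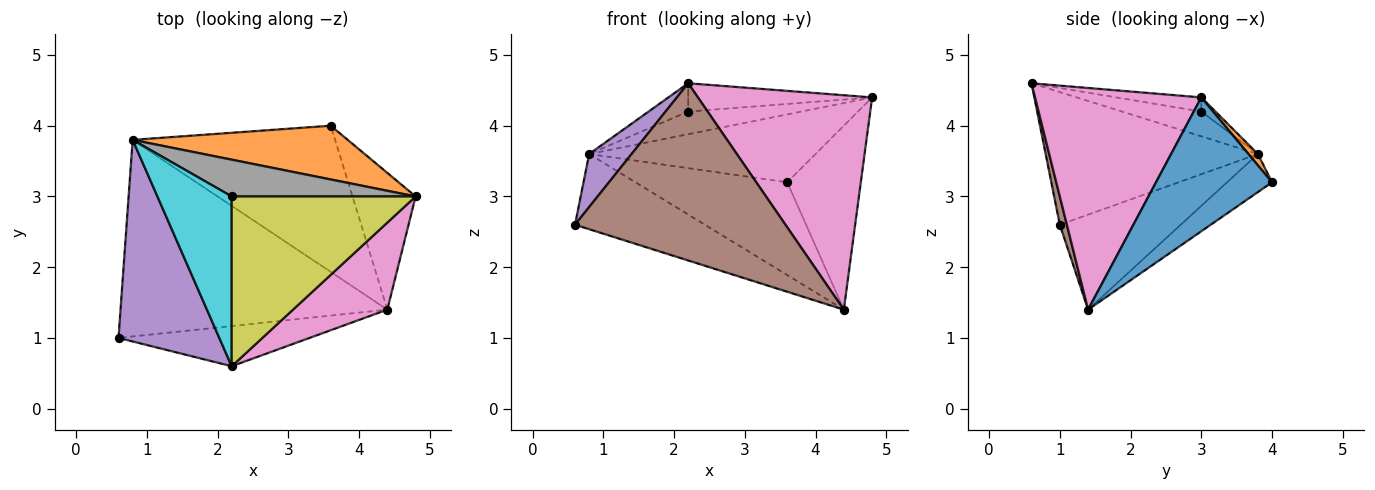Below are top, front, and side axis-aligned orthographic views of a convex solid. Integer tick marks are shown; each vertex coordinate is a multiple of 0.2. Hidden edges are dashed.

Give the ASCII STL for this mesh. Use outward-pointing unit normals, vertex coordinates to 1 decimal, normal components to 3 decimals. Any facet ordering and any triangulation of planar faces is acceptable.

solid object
 facet normal 0.785 0.498 -0.370
  outer loop
   vertex 4.4 1.4 1.4
   vertex 3.6 4.0 3.2
   vertex 4.8 3.0 4.4
  endloop
 endfacet
 facet normal 0.033 0.784 0.620
  outer loop
   vertex 0.8 3.8 3.6
   vertex 4.8 3.0 4.4
   vertex 3.6 4.0 3.2
  endloop
 endfacet
 facet normal -0.316 0.339 -0.886
  outer loop
   vertex 0.8 3.8 3.6
   vertex 4.4 1.4 1.4
   vertex 0.6 1.0 2.6
  endloop
 endfacet
 facet normal -0.157 0.529 -0.834
  outer loop
   vertex 0.8 3.8 3.6
   vertex 3.6 4.0 3.2
   vertex 4.4 1.4 1.4
  endloop
 endfacet
 facet normal -0.786 -0.157 0.598
  outer loop
   vertex 2.2 0.6 4.6
   vertex 0.8 3.8 3.6
   vertex 0.6 1.0 2.6
  endloop
 endfacet
 facet normal 0.033 -0.975 -0.221
  outer loop
   vertex 2.2 0.6 4.6
   vertex 0.6 1.0 2.6
   vertex 4.4 1.4 1.4
  endloop
 endfacet
 facet normal 0.662 -0.694 0.282
  outer loop
   vertex 2.2 0.6 4.6
   vertex 4.4 1.4 1.4
   vertex 4.8 3.0 4.4
  endloop
 endfacet
 facet normal -0.065 0.523 0.850
  outer loop
   vertex 2.2 3.0 4.2
   vertex 4.8 3.0 4.4
   vertex 0.8 3.8 3.6
  endloop
 endfacet
 facet normal -0.076 0.164 0.984
  outer loop
   vertex 2.2 3.0 4.2
   vertex 2.2 0.6 4.6
   vertex 4.8 3.0 4.4
  endloop
 endfacet
 facet normal -0.312 0.156 0.937
  outer loop
   vertex 2.2 3.0 4.2
   vertex 0.8 3.8 3.6
   vertex 2.2 0.6 4.6
  endloop
 endfacet
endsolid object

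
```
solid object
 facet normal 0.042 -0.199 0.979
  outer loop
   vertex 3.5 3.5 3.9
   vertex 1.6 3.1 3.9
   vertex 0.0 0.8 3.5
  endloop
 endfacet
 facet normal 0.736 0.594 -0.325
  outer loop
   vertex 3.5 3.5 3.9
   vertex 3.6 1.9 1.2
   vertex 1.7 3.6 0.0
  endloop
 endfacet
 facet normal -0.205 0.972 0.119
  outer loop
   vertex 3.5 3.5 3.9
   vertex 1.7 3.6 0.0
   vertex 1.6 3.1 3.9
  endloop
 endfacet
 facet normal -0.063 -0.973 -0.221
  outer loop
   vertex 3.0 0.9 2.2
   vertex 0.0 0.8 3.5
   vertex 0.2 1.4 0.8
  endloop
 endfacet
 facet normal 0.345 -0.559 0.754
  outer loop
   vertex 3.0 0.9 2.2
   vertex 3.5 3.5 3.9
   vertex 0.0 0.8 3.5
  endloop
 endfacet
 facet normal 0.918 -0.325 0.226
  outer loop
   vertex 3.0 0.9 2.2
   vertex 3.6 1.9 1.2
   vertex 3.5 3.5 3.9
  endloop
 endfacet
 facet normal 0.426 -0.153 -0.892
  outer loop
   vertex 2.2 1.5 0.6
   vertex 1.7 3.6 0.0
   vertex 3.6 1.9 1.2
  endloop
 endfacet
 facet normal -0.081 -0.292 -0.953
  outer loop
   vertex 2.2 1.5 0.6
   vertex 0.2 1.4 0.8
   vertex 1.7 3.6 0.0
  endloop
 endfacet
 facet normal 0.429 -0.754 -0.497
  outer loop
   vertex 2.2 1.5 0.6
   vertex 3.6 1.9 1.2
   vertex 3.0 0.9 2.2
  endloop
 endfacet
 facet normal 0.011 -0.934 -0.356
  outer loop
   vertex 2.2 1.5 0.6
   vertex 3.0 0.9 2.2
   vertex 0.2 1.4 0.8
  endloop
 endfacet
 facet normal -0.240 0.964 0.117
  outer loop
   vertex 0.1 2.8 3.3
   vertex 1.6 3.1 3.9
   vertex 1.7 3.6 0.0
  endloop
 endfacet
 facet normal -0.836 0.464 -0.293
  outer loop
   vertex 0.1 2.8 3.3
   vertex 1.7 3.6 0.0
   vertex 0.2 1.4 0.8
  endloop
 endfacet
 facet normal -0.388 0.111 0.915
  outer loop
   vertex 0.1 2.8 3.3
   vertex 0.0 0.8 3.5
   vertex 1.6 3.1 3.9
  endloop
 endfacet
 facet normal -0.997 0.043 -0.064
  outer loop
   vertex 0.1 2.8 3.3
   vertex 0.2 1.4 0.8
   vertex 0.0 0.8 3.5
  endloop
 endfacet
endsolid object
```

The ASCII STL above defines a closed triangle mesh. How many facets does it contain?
14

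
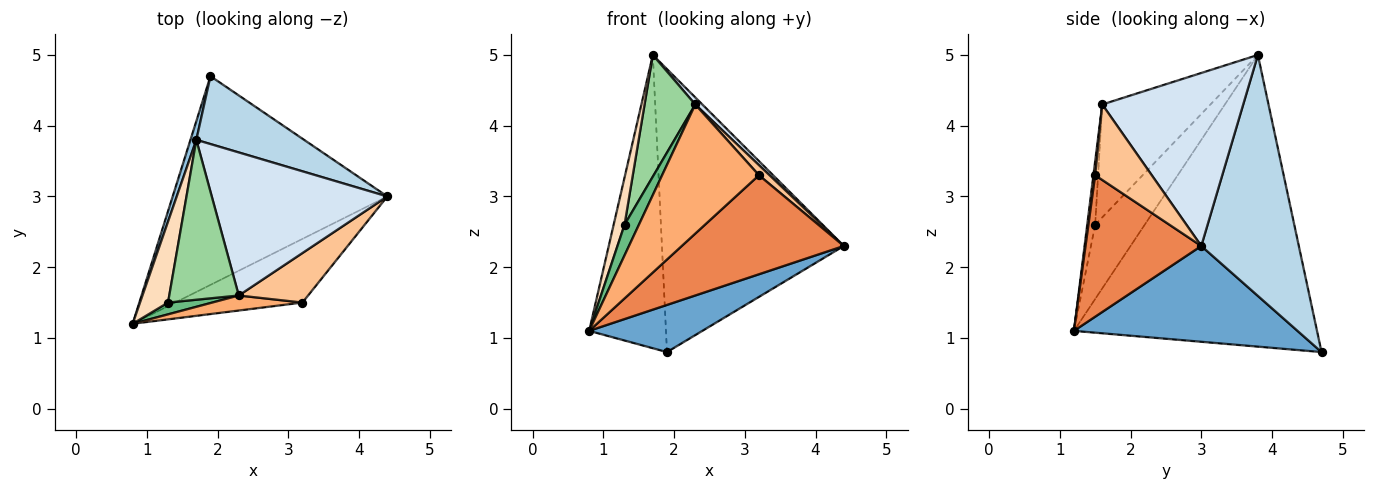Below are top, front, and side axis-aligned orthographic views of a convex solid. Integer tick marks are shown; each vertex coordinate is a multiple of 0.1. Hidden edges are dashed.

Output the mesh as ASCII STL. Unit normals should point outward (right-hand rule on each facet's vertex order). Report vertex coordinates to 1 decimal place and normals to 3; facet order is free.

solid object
 facet normal 0.399 -0.202 -0.894
  outer loop
   vertex 1.9 4.7 0.8
   vertex 4.4 3.0 2.3
   vertex 0.8 1.2 1.1
  endloop
 endfacet
 facet normal -0.953 0.301 0.019
  outer loop
   vertex 1.7 3.8 5.0
   vertex 1.9 4.7 0.8
   vertex 0.8 1.2 1.1
  endloop
 endfacet
 facet normal 0.462 0.862 0.207
  outer loop
   vertex 1.7 3.8 5.0
   vertex 4.4 3.0 2.3
   vertex 1.9 4.7 0.8
  endloop
 endfacet
 facet normal 0.701 -0.035 0.712
  outer loop
   vertex 2.3 1.6 4.3
   vertex 4.4 3.0 2.3
   vertex 1.7 3.8 5.0
  endloop
 endfacet
 facet normal 0.515 -0.721 -0.464
  outer loop
   vertex 3.2 1.5 3.3
   vertex 0.8 1.2 1.1
   vertex 4.4 3.0 2.3
  endloop
 endfacet
 facet normal 0.018 -0.993 0.116
  outer loop
   vertex 3.2 1.5 3.3
   vertex 2.3 1.6 4.3
   vertex 0.8 1.2 1.1
  endloop
 endfacet
 facet normal 0.729 -0.137 0.670
  outer loop
   vertex 3.2 1.5 3.3
   vertex 4.4 3.0 2.3
   vertex 2.3 1.6 4.3
  endloop
 endfacet
 facet normal -0.916 -0.201 0.346
  outer loop
   vertex 1.3 1.5 2.6
   vertex 1.7 3.8 5.0
   vertex 0.8 1.2 1.1
  endloop
 endfacet
 facet normal -0.459 -0.829 0.319
  outer loop
   vertex 1.3 1.5 2.6
   vertex 0.8 1.2 1.1
   vertex 2.3 1.6 4.3
  endloop
 endfacet
 facet normal -0.791 -0.371 0.487
  outer loop
   vertex 1.3 1.5 2.6
   vertex 2.3 1.6 4.3
   vertex 1.7 3.8 5.0
  endloop
 endfacet
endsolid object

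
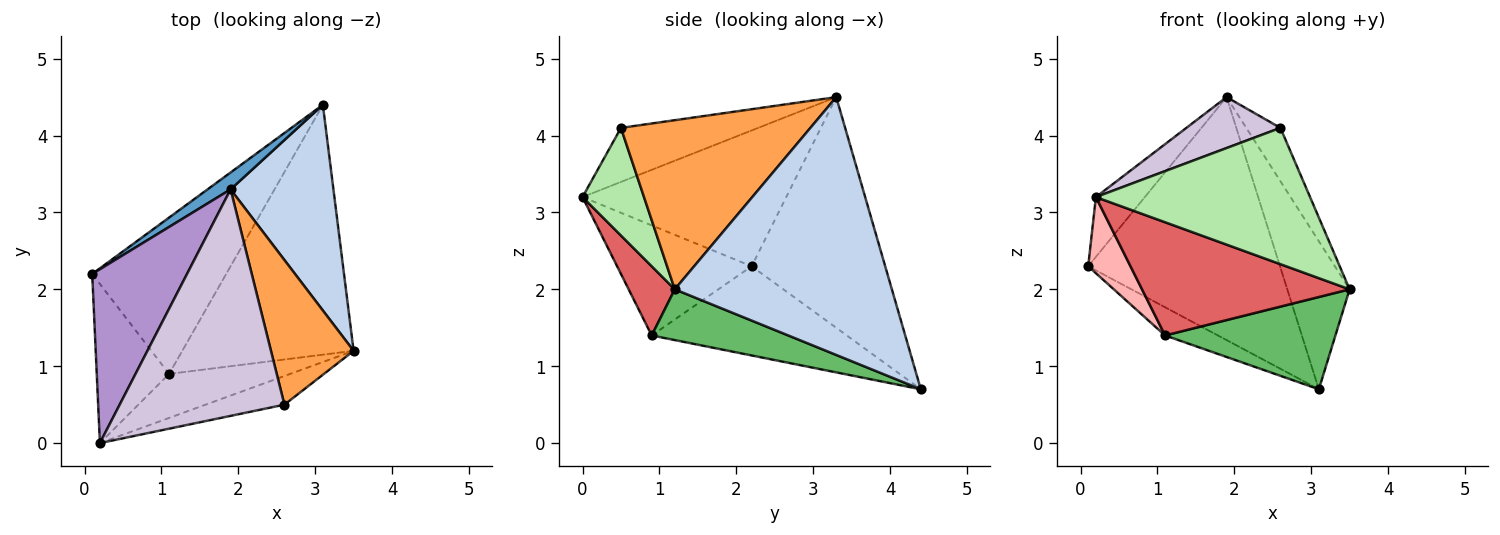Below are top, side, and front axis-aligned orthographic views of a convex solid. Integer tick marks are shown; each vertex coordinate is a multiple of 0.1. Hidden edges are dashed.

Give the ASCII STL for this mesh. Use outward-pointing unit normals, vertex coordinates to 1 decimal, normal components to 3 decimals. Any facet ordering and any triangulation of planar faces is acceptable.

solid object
 facet normal -0.570 0.819 0.057
  outer loop
   vertex 1.9 3.3 4.5
   vertex 3.1 4.4 0.7
   vertex 0.1 2.2 2.3
  endloop
 endfacet
 facet normal 0.897 0.258 0.358
  outer loop
   vertex 1.9 3.3 4.5
   vertex 3.5 1.2 2.0
   vertex 3.1 4.4 0.7
  endloop
 endfacet
 facet normal 0.887 0.160 0.433
  outer loop
   vertex 2.6 0.5 4.1
   vertex 3.5 1.2 2.0
   vertex 1.9 3.3 4.5
  endloop
 endfacet
 facet normal -0.548 0.148 -0.823
  outer loop
   vertex 1.1 0.9 1.4
   vertex 0.1 2.2 2.3
   vertex 3.1 4.4 0.7
  endloop
 endfacet
 facet normal 0.268 -0.334 -0.904
  outer loop
   vertex 1.1 0.9 1.4
   vertex 3.1 4.4 0.7
   vertex 3.5 1.2 2.0
  endloop
 endfacet
 facet normal 0.271 -0.942 -0.198
  outer loop
   vertex 0.2 0.0 3.2
   vertex 3.5 1.2 2.0
   vertex 2.6 0.5 4.1
  endloop
 endfacet
 facet normal 0.203 -0.913 -0.355
  outer loop
   vertex 0.2 0.0 3.2
   vertex 1.1 0.9 1.4
   vertex 3.5 1.2 2.0
  endloop
 endfacet
 facet normal -0.808 -0.254 -0.531
  outer loop
   vertex 0.2 0.0 3.2
   vertex 0.1 2.2 2.3
   vertex 1.1 0.9 1.4
  endloop
 endfacet
 facet normal -0.805 0.193 0.562
  outer loop
   vertex 0.2 0.0 3.2
   vertex 1.9 3.3 4.5
   vertex 0.1 2.2 2.3
  endloop
 endfacet
 facet normal -0.305 -0.209 0.929
  outer loop
   vertex 0.2 0.0 3.2
   vertex 2.6 0.5 4.1
   vertex 1.9 3.3 4.5
  endloop
 endfacet
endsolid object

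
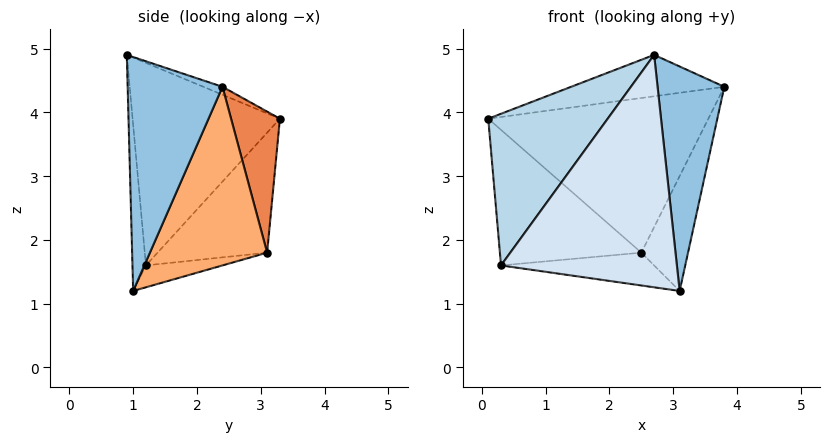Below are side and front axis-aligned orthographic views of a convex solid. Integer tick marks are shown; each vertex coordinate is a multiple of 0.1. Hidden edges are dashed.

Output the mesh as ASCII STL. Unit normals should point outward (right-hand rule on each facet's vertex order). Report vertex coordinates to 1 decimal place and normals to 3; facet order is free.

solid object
 facet normal -0.043 0.344 0.938
  outer loop
   vertex 2.7 0.9 4.9
   vertex 3.8 2.4 4.4
   vertex 0.1 3.3 3.9
  endloop
 endfacet
 facet normal 0.816 -0.574 0.073
  outer loop
   vertex 3.1 1.0 1.2
   vertex 3.8 2.4 4.4
   vertex 2.7 0.9 4.9
  endloop
 endfacet
 facet normal -0.693 -0.562 0.453
  outer loop
   vertex 0.3 1.2 1.6
   vertex 2.7 0.9 4.9
   vertex 0.1 3.3 3.9
  endloop
 endfacet
 facet normal -0.076 -0.996 -0.035
  outer loop
   vertex 0.3 1.2 1.6
   vertex 3.1 1.0 1.2
   vertex 2.7 0.9 4.9
  endloop
 endfacet
 facet normal 0.214 0.965 0.153
  outer loop
   vertex 2.5 3.1 1.8
   vertex 0.1 3.3 3.9
   vertex 3.8 2.4 4.4
  endloop
 endfacet
 facet normal 0.873 0.347 -0.343
  outer loop
   vertex 2.5 3.1 1.8
   vertex 3.8 2.4 4.4
   vertex 3.1 1.0 1.2
  endloop
 endfacet
 facet normal -0.484 0.625 -0.613
  outer loop
   vertex 2.5 3.1 1.8
   vertex 0.3 1.2 1.6
   vertex 0.1 3.3 3.9
  endloop
 endfacet
 facet normal -0.120 0.241 -0.963
  outer loop
   vertex 2.5 3.1 1.8
   vertex 3.1 1.0 1.2
   vertex 0.3 1.2 1.6
  endloop
 endfacet
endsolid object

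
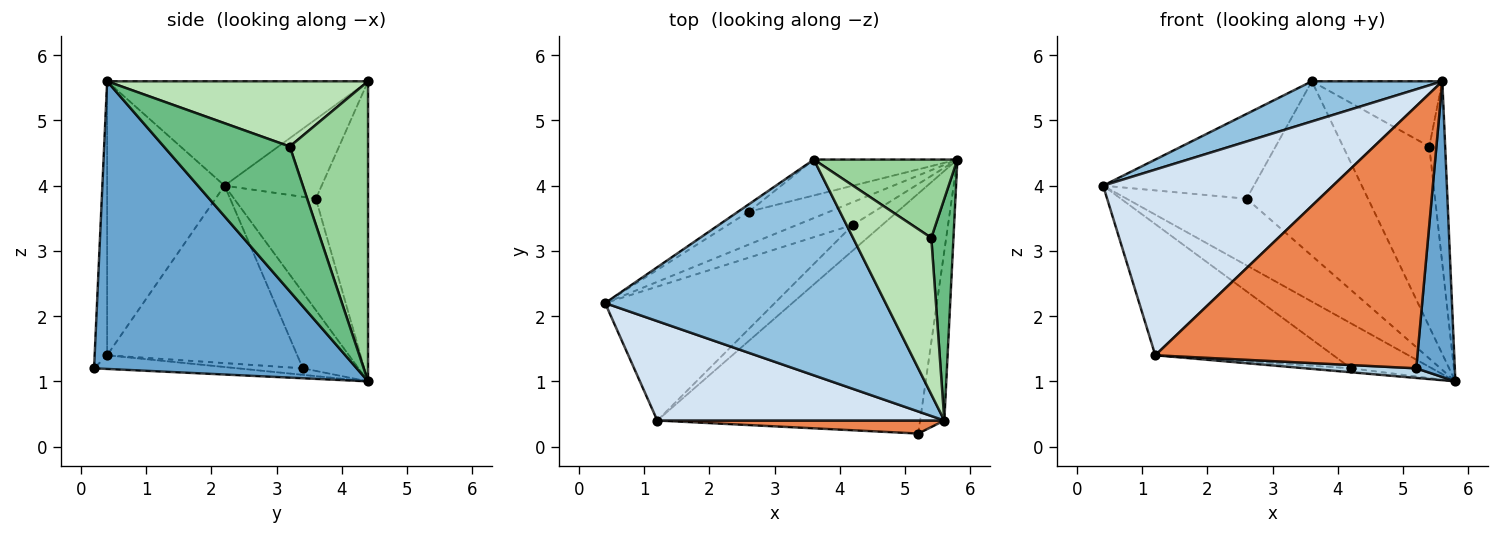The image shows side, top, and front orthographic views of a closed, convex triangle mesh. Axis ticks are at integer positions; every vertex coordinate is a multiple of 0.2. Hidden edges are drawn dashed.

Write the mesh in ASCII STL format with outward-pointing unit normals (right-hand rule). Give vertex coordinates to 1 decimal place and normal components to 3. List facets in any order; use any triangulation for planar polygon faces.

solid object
 facet normal 0.986 -0.145 -0.083
  outer loop
   vertex 5.6 0.4 5.6
   vertex 5.2 0.2 1.2
   vertex 5.8 4.4 1.0
  endloop
 endfacet
 facet normal -0.344 -0.172 0.923
  outer loop
   vertex 3.6 4.4 5.6
   vertex 0.4 2.2 4.0
   vertex 5.6 0.4 5.6
  endloop
 endfacet
 facet normal -0.052 -0.040 -0.998
  outer loop
   vertex 1.2 0.4 1.4
   vertex 5.8 4.4 1.0
   vertex 5.2 0.2 1.2
  endloop
 endfacet
 facet normal -0.411 -0.804 0.430
  outer loop
   vertex 1.2 0.4 1.4
   vertex 5.6 0.4 5.6
   vertex 0.4 2.2 4.0
  endloop
 endfacet
 facet normal -0.047 -0.998 0.050
  outer loop
   vertex 1.2 0.4 1.4
   vertex 5.2 0.2 1.2
   vertex 5.6 0.4 5.6
  endloop
 endfacet
 facet normal -0.521 0.765 -0.377
  outer loop
   vertex 2.6 3.6 3.8
   vertex 5.8 4.4 1.0
   vertex 0.4 2.2 4.0
  endloop
 endfacet
 facet normal -0.540 0.838 -0.073
  outer loop
   vertex 2.6 3.6 3.8
   vertex 0.4 2.2 4.0
   vertex 3.6 4.4 5.6
  endloop
 endfacet
 facet normal -0.388 0.903 -0.186
  outer loop
   vertex 2.6 3.6 3.8
   vertex 3.6 4.4 5.6
   vertex 5.8 4.4 1.0
  endloop
 endfacet
 facet normal 0.981 0.124 0.150
  outer loop
   vertex 5.4 3.2 4.6
   vertex 5.6 0.4 5.6
   vertex 5.8 4.4 1.0
  endloop
 endfacet
 facet normal 0.640 0.705 0.306
  outer loop
   vertex 5.4 3.2 4.6
   vertex 5.8 4.4 1.0
   vertex 3.6 4.4 5.6
  endloop
 endfacet
 facet normal 0.610 0.305 0.732
  outer loop
   vertex 5.4 3.2 4.6
   vertex 3.6 4.4 5.6
   vertex 5.6 0.4 5.6
  endloop
 endfacet
 facet normal -0.523 0.761 -0.384
  outer loop
   vertex 4.2 3.4 1.2
   vertex 0.4 2.2 4.0
   vertex 5.8 4.4 1.0
  endloop
 endfacet
 facet normal -0.599 0.561 -0.572
  outer loop
   vertex 4.2 3.4 1.2
   vertex 1.2 0.4 1.4
   vertex 0.4 2.2 4.0
  endloop
 endfacet
 facet normal -0.214 0.150 -0.965
  outer loop
   vertex 4.2 3.4 1.2
   vertex 5.8 4.4 1.0
   vertex 1.2 0.4 1.4
  endloop
 endfacet
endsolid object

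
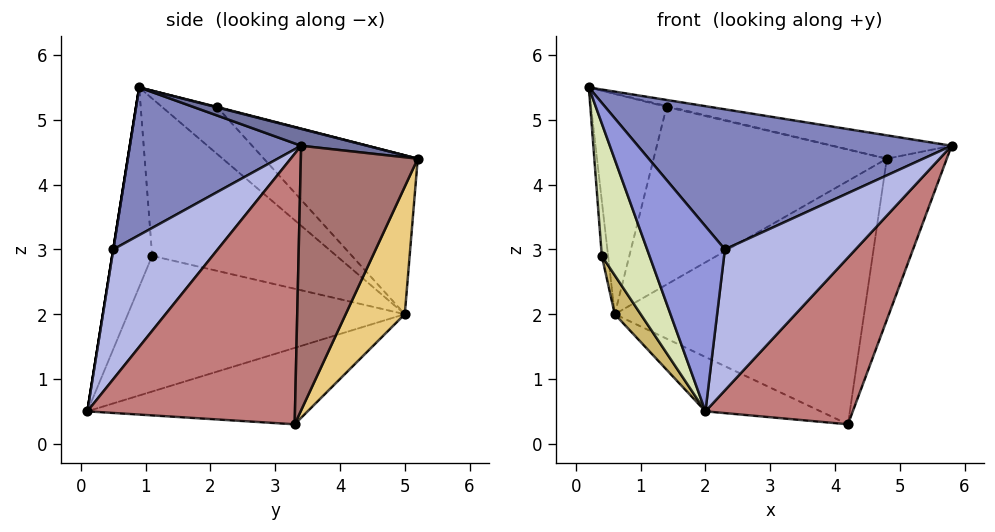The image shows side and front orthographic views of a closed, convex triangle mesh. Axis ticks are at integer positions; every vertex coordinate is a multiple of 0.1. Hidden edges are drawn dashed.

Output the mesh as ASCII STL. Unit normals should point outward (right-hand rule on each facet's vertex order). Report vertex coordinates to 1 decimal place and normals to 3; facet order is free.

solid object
 facet normal 0.088 0.158 0.984
  outer loop
   vertex 4.8 5.2 4.4
   vertex 0.2 0.9 5.5
   vertex 5.8 3.4 4.6
  endloop
 endfacet
 facet normal 0.421 -0.771 0.477
  outer loop
   vertex 2.3 0.5 3.0
   vertex 5.8 3.4 4.6
   vertex 0.2 0.9 5.5
  endloop
 endfacet
 facet normal 0.000 -0.987 0.158
  outer loop
   vertex 2.3 0.5 3.0
   vertex 0.2 0.9 5.5
   vertex 2.0 0.1 0.5
  endloop
 endfacet
 facet normal 0.624 -0.780 0.050
  outer loop
   vertex 2.3 0.5 3.0
   vertex 2.0 0.1 0.5
   vertex 5.8 3.4 4.6
  endloop
 endfacet
 facet normal 0.082 0.164 0.983
  outer loop
   vertex 1.4 2.1 5.2
   vertex 0.2 0.9 5.5
   vertex 4.8 5.2 4.4
  endloop
 endfacet
 facet normal -0.442 0.607 0.661
  outer loop
   vertex 1.4 2.1 5.2
   vertex 0.6 5.0 2.0
   vertex 0.2 0.9 5.5
  endloop
 endfacet
 facet normal -0.411 0.622 0.667
  outer loop
   vertex 1.4 2.1 5.2
   vertex 4.8 5.2 4.4
   vertex 0.6 5.0 2.0
  endloop
 endfacet
 facet normal -0.638 -0.762 -0.108
  outer loop
   vertex 0.4 1.1 2.9
   vertex 2.0 0.1 0.5
   vertex 0.2 0.9 5.5
  endloop
 endfacet
 facet normal -0.997 0.034 -0.074
  outer loop
   vertex 0.4 1.1 2.9
   vertex 0.2 0.9 5.5
   vertex 0.6 5.0 2.0
  endloop
 endfacet
 facet normal -0.844 -0.079 -0.530
  outer loop
   vertex 0.4 1.1 2.9
   vertex 0.6 5.0 2.0
   vertex 2.0 0.1 0.5
  endloop
 endfacet
 facet normal 0.208 0.876 -0.436
  outer loop
   vertex 4.2 3.3 0.3
   vertex 0.6 5.0 2.0
   vertex 4.8 5.2 4.4
  endloop
 endfacet
 facet normal -0.348 0.182 -0.920
  outer loop
   vertex 4.2 3.3 0.3
   vertex 2.0 0.1 0.5
   vertex 0.6 5.0 2.0
  endloop
 endfacet
 facet normal 0.842 0.432 -0.323
  outer loop
   vertex 4.2 3.3 0.3
   vertex 4.8 5.2 4.4
   vertex 5.8 3.4 4.6
  endloop
 endfacet
 facet normal 0.783 -0.556 -0.279
  outer loop
   vertex 4.2 3.3 0.3
   vertex 5.8 3.4 4.6
   vertex 2.0 0.1 0.5
  endloop
 endfacet
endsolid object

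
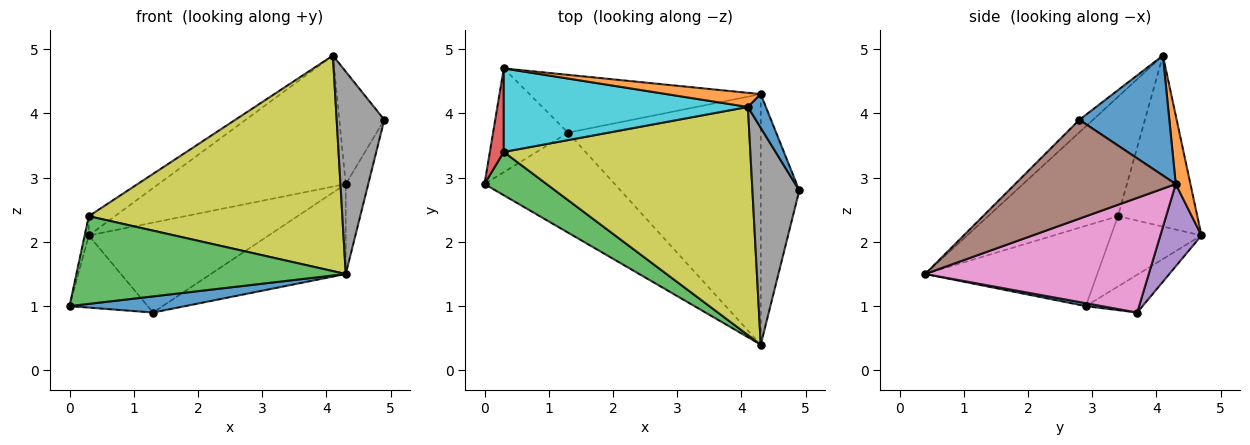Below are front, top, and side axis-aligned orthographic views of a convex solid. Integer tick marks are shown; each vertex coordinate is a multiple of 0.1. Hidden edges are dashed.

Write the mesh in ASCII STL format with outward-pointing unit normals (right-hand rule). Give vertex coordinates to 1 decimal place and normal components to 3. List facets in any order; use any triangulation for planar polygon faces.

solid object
 facet normal 0.022 -0.159 -0.987
  outer loop
   vertex 1.3 3.7 0.9
   vertex 4.3 0.4 1.5
   vertex 0.0 2.9 1.0
  endloop
 endfacet
 facet normal -0.383 0.527 -0.759
  outer loop
   vertex 0.3 4.7 2.1
   vertex 1.3 3.7 0.9
   vertex 0.0 2.9 1.0
  endloop
 endfacet
 facet normal -0.497 -0.778 0.384
  outer loop
   vertex 0.3 3.4 2.4
   vertex 0.0 2.9 1.0
   vertex 4.3 0.4 1.5
  endloop
 endfacet
 facet normal -0.980 0.045 0.194
  outer loop
   vertex 0.3 3.4 2.4
   vertex 0.3 4.7 2.1
   vertex 0.0 2.9 1.0
  endloop
 endfacet
 facet normal 0.189 0.826 -0.531
  outer loop
   vertex 4.3 4.3 2.9
   vertex 1.3 3.7 0.9
   vertex 0.3 4.7 2.1
  endloop
 endfacet
 facet normal 0.924 0.129 -0.360
  outer loop
   vertex 4.3 4.3 2.9
   vertex 4.9 2.8 3.9
   vertex 4.3 0.4 1.5
  endloop
 endfacet
 facet normal 0.489 0.295 -0.821
  outer loop
   vertex 4.3 4.3 2.9
   vertex 4.3 0.4 1.5
   vertex 1.3 3.7 0.9
  endloop
 endfacet
 facet normal -0.191 -0.670 0.718
  outer loop
   vertex 4.1 4.1 4.9
   vertex 4.3 0.4 1.5
   vertex 4.9 2.8 3.9
  endloop
 endfacet
 facet normal -0.332 -0.648 0.686
  outer loop
   vertex 4.1 4.1 4.9
   vertex 0.3 3.4 2.4
   vertex 4.3 0.4 1.5
  endloop
 endfacet
 facet normal -0.564 0.186 0.805
  outer loop
   vertex 4.1 4.1 4.9
   vertex 0.3 4.7 2.1
   vertex 0.3 3.4 2.4
  endloop
 endfacet
 facet normal 0.886 0.443 0.133
  outer loop
   vertex 4.1 4.1 4.9
   vertex 4.9 2.8 3.9
   vertex 4.3 4.3 2.9
  endloop
 endfacet
 facet normal 0.078 0.991 0.107
  outer loop
   vertex 4.1 4.1 4.9
   vertex 4.3 4.3 2.9
   vertex 0.3 4.7 2.1
  endloop
 endfacet
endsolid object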